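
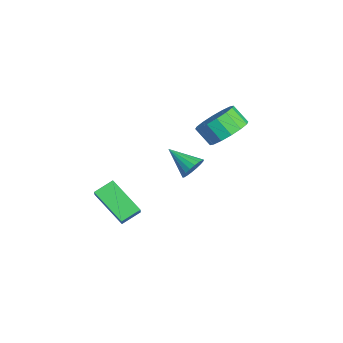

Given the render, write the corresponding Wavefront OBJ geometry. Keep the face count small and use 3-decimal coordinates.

v -0.376 -3.228 -0.957
v -0.676 -2.397 -0.557
v 0.886 -2.288 -1.967
v 0.587 -1.457 -1.567
v 0.193 -3.323 -0.333
v -0.106 -2.492 0.067
v 1.456 -2.383 -1.343
v 1.156 -1.552 -0.943
v 2.691 0.351 2.557
v 3.051 0.342 3.038
v 1.809 -0.491 3.203
v 2.89 0.549 3.088
v 2.69 0.717 3.033
v 2.49 0.812 2.884
v 2.33 0.816 2.67
v 2.242 0.728 2.434
v 2.242 0.565 2.222
v 2.332 0.36 2.077
v 2.493 0.153 2.027
v 2.693 -0.015 2.082
v 2.893 -0.111 2.231
v 3.053 -0.115 2.445
v 3.141 -0.026 2.681
v 3.141 0.136 2.892
v -1.867 2.741 1.069
v -1.015 2.244 1.286
v -1.522 1.701 2.029
v -2.373 2.199 1.811
v -1.009 2.664 1.597
v -1.516 2.121 2.34
v -1.233 3.105 1.767
v -1.74 2.562 2.509
v -1.627 3.448 1.749
v -2.134 2.906 2.491
v -2.085 3.603 1.549
v -2.592 3.06 2.292
v -2.484 3.526 1.221
v -2.991 2.983 1.963
v -2.718 3.239 0.851
v -3.225 2.696 1.594
v -2.724 2.819 0.54
v -3.231 2.276 1.283
v -2.5 2.378 0.371
v -3.007 1.835 1.113
v -2.106 2.034 0.389
v -2.613 1.492 1.131
v -1.648 1.88 0.588
v -2.155 1.337 1.331
v -1.249 1.957 0.917
v -1.756 1.414 1.659
f 2 4 1
f 5 2 1
f 1 4 3
f 3 5 1
f 2 8 4
f 6 2 5
f 6 8 2
f 4 8 3
f 7 5 3
f 3 8 7
f 7 6 5
f 8 6 7
f 10 9 12
f 10 12 11
f 12 9 13
f 12 13 11
f 13 9 14
f 13 14 11
f 14 9 15
f 14 15 11
f 15 9 16
f 15 16 11
f 16 9 17
f 16 17 11
f 17 9 18
f 17 18 11
f 18 9 19
f 18 19 11
f 19 9 20
f 19 20 11
f 20 9 21
f 20 21 11
f 21 9 22
f 21 22 11
f 22 9 23
f 22 23 11
f 23 9 24
f 23 24 11
f 24 9 10
f 24 10 11
f 26 25 29
f 26 29 27
f 27 29 30
f 27 30 28
f 29 25 31
f 29 31 30
f 30 31 32
f 30 32 28
f 31 25 33
f 31 33 32
f 32 33 34
f 32 34 28
f 33 25 35
f 33 35 34
f 34 35 36
f 34 36 28
f 35 25 37
f 35 37 36
f 36 37 38
f 36 38 28
f 37 25 39
f 37 39 38
f 38 39 40
f 38 40 28
f 39 25 41
f 39 41 40
f 40 41 42
f 40 42 28
f 41 25 43
f 41 43 42
f 42 43 44
f 42 44 28
f 43 25 45
f 43 45 44
f 44 45 46
f 44 46 28
f 45 25 47
f 45 47 46
f 46 47 48
f 46 48 28
f 47 25 49
f 47 49 48
f 48 49 50
f 48 50 28
f 49 25 26
f 49 26 50
f 50 26 27
f 50 27 28



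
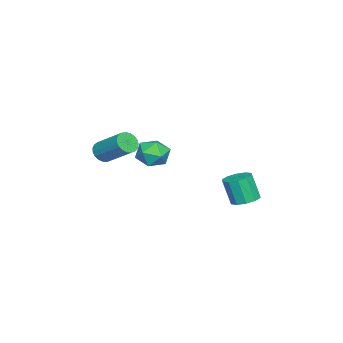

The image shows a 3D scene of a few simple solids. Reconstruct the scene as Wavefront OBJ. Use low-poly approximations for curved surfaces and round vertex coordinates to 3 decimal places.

v 2.546 3.686 0.12
v 3.342 3.974 0.274
v 3.229 3.443 1.853
v 2.434 3.154 1.7
v 3.001 4.368 0.382
v 2.888 3.836 1.962
v 2.486 4.5 0.39
v 2.373 3.968 1.969
v 1.994 4.322 0.295
v 1.882 3.79 1.874
v 1.714 3.901 0.133
v 1.601 3.369 1.712
v 1.751 3.397 -0.033
v 1.638 2.866 1.546
v 2.092 3.004 -0.142
v 1.979 2.472 1.438
v 2.607 2.872 -0.149
v 2.494 2.34 1.43
v 3.098 3.05 -0.054
v 2.986 2.518 1.525
v 3.379 3.471 0.108
v 3.266 2.939 1.687
v 3.181 -0.634 2.463
v 3.818 -0.634 3.299
v 2.502 -2.106 2.981
v 3.139 -2.106 3.817
v 2.365 -1.398 3.746
v 2.785 -0.488 3.426
v 3.535 -2.252 2.854
v 3.955 -1.342 2.534
v 4.037 -1.634 3.54
v 3.315 -1.106 4.092
v 3.005 -1.634 2.188
v 2.283 -1.106 2.74
v 3.655 -4.029 3.071
v 3.948 -3.702 2.488
v 4.599 -2.044 3.746
v 4.305 -2.371 4.329
v 3.666 -3.591 2.488
v 4.317 -1.933 3.745
v 3.381 -3.555 2.588
v 4.032 -1.897 3.845
v 3.144 -3.601 2.772
v 3.795 -1.944 4.029
v 2.995 -3.722 3.007
v 3.646 -2.064 4.265
v 2.961 -3.895 3.254
v 3.612 -2.237 4.511
v 3.046 -4.091 3.469
v 3.697 -2.434 4.726
v 3.236 -4.277 3.616
v 3.887 -2.619 4.873
v 3.499 -4.42 3.668
v 4.15 -2.762 4.925
v 3.788 -4.495 3.617
v 4.439 -2.837 4.874
v 4.055 -4.49 3.472
v 4.706 -2.832 4.729
v 4.252 -4.405 3.257
v 4.903 -2.747 4.514
v 4.346 -4.254 3.011
v 4.997 -2.597 4.268
v 4.32 -4.065 2.775
v 4.971 -2.408 4.032
v 4.18 -3.87 2.59
v 4.831 -2.212 3.847
f 2 1 5
f 2 5 3
f 3 5 6
f 3 6 4
f 5 1 7
f 5 7 6
f 6 7 8
f 6 8 4
f 7 1 9
f 7 9 8
f 8 9 10
f 8 10 4
f 9 1 11
f 9 11 10
f 10 11 12
f 10 12 4
f 11 1 13
f 11 13 12
f 12 13 14
f 12 14 4
f 13 1 15
f 13 15 14
f 14 15 16
f 14 16 4
f 15 1 17
f 15 17 16
f 16 17 18
f 16 18 4
f 17 1 19
f 17 19 18
f 18 19 20
f 18 20 4
f 19 1 21
f 19 21 20
f 20 21 22
f 20 22 4
f 21 1 2
f 21 2 22
f 22 2 3
f 22 3 4
f 23 34 28
f 23 28 24
f 23 24 30
f 23 30 33
f 23 33 34
f 24 28 32
f 28 34 27
f 34 33 25
f 33 30 29
f 30 24 31
f 26 32 27
f 26 27 25
f 26 25 29
f 26 29 31
f 26 31 32
f 27 32 28
f 25 27 34
f 29 25 33
f 31 29 30
f 32 31 24
f 36 35 39
f 36 39 37
f 37 39 40
f 37 40 38
f 39 35 41
f 39 41 40
f 40 41 42
f 40 42 38
f 41 35 43
f 41 43 42
f 42 43 44
f 42 44 38
f 43 35 45
f 43 45 44
f 44 45 46
f 44 46 38
f 45 35 47
f 45 47 46
f 46 47 48
f 46 48 38
f 47 35 49
f 47 49 48
f 48 49 50
f 48 50 38
f 49 35 51
f 49 51 50
f 50 51 52
f 50 52 38
f 51 35 53
f 51 53 52
f 52 53 54
f 52 54 38
f 53 35 55
f 53 55 54
f 54 55 56
f 54 56 38
f 55 35 57
f 55 57 56
f 56 57 58
f 56 58 38
f 57 35 59
f 57 59 58
f 58 59 60
f 58 60 38
f 59 35 61
f 59 61 60
f 60 61 62
f 60 62 38
f 61 35 63
f 61 63 62
f 62 63 64
f 62 64 38
f 63 35 65
f 63 65 64
f 64 65 66
f 64 66 38
f 65 35 36
f 65 36 66
f 66 36 37
f 66 37 38



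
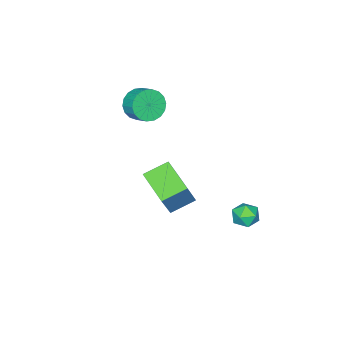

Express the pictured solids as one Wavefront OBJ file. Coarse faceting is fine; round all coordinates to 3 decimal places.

v 3.182 -0.896 -0.794
v 1.977 -0.233 -0.22
v 3.844 0.897 -1.477
v 2.64 1.56 -0.903
v 4.24 -0.58 1.063
v 3.036 0.083 1.637
v 4.903 1.213 0.38
v 3.698 1.876 0.954
v 0.937 -3.657 2.942
v 1.611 -4.143 3.516
v 1.837 -3.27 3.991
v 1.163 -2.783 3.418
v 1.856 -4.014 3.162
v 2.082 -3.14 3.637
v 1.919 -3.814 2.764
v 2.145 -2.94 3.24
v 1.787 -3.583 2.402
v 2.013 -2.709 2.877
v 1.487 -3.366 2.147
v 1.713 -2.493 2.622
v 1.078 -3.207 2.049
v 1.304 -2.334 2.524
v 0.641 -3.137 2.128
v 0.867 -2.264 2.604
v 0.263 -3.17 2.369
v 0.489 -2.297 2.844
v 0.018 -3.3 2.723
v 0.244 -2.426 3.198
v -0.045 -3.5 3.12
v 0.181 -2.626 3.596
v 0.087 -3.731 3.483
v 0.313 -2.857 3.958
v 0.387 -3.947 3.738
v 0.613 -3.074 4.213
v 0.796 -4.106 3.836
v 1.022 -3.233 4.311
v 1.233 -4.176 3.756
v 1.459 -3.303 4.232
v 0.829 4.241 -2.252
v 1.646 4.171 -2.253
v 0.734 3.109 -1.567
v 1.551 3.039 -1.568
v 1.19 3.632 -1.13
v 1.249 4.331 -1.554
v 1.131 2.949 -2.266
v 1.19 3.648 -2.69
v 1.833 3.373 -2.262
v 1.869 3.795 -1.56
v 0.511 3.485 -2.26
v 0.547 3.907 -1.558
f 2 4 1
f 5 2 1
f 1 4 3
f 3 5 1
f 2 8 4
f 6 2 5
f 6 8 2
f 4 8 3
f 7 5 3
f 3 8 7
f 7 6 5
f 8 6 7
f 10 9 13
f 10 13 11
f 11 13 14
f 11 14 12
f 13 9 15
f 13 15 14
f 14 15 16
f 14 16 12
f 15 9 17
f 15 17 16
f 16 17 18
f 16 18 12
f 17 9 19
f 17 19 18
f 18 19 20
f 18 20 12
f 19 9 21
f 19 21 20
f 20 21 22
f 20 22 12
f 21 9 23
f 21 23 22
f 22 23 24
f 22 24 12
f 23 9 25
f 23 25 24
f 24 25 26
f 24 26 12
f 25 9 27
f 25 27 26
f 26 27 28
f 26 28 12
f 27 9 29
f 27 29 28
f 28 29 30
f 28 30 12
f 29 9 31
f 29 31 30
f 30 31 32
f 30 32 12
f 31 9 33
f 31 33 32
f 32 33 34
f 32 34 12
f 33 9 35
f 33 35 34
f 34 35 36
f 34 36 12
f 35 9 37
f 35 37 36
f 36 37 38
f 36 38 12
f 37 9 10
f 37 10 38
f 38 10 11
f 38 11 12
f 39 50 44
f 39 44 40
f 39 40 46
f 39 46 49
f 39 49 50
f 40 44 48
f 44 50 43
f 50 49 41
f 49 46 45
f 46 40 47
f 42 48 43
f 42 43 41
f 42 41 45
f 42 45 47
f 42 47 48
f 43 48 44
f 41 43 50
f 45 41 49
f 47 45 46
f 48 47 40



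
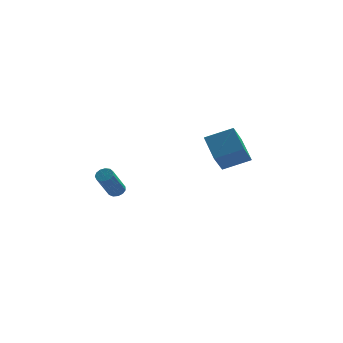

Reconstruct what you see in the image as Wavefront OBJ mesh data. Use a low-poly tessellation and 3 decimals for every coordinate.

v 3.515 3.6 -4.301
v 2.92 2.352 -2.843
v 3.013 5.16 -3.171
v 2.418 3.911 -1.713
v 5.302 3.629 -3.547
v 4.707 2.38 -2.089
v 4.8 5.188 -2.417
v 4.205 3.94 -0.959
v -3.002 -3.12 -2.857
v -2.668 -2.822 -2.537
v -3.363 -3.843 -0.863
v -3.698 -4.14 -1.183
v -2.936 -2.666 -2.553
v -3.631 -3.687 -0.879
v -3.224 -2.654 -2.665
v -3.919 -3.675 -0.991
v -3.442 -2.79 -2.839
v -4.137 -3.81 -1.165
v -3.521 -3.03 -3.018
v -4.216 -4.051 -1.344
v -3.435 -3.299 -3.146
v -4.13 -4.32 -1.472
v -3.212 -3.511 -3.182
v -3.907 -4.531 -1.508
v -2.922 -3.599 -3.115
v -3.617 -4.619 -1.441
v -2.658 -3.534 -2.966
v -3.353 -4.555 -1.293
v -2.503 -3.338 -2.783
v -3.198 -4.359 -1.109
v -2.507 -3.073 -2.623
v -3.202 -4.093 -0.949
f 2 4 1
f 5 2 1
f 1 4 3
f 3 5 1
f 2 8 4
f 6 2 5
f 6 8 2
f 4 8 3
f 7 5 3
f 3 8 7
f 7 6 5
f 8 6 7
f 10 9 13
f 10 13 11
f 11 13 14
f 11 14 12
f 13 9 15
f 13 15 14
f 14 15 16
f 14 16 12
f 15 9 17
f 15 17 16
f 16 17 18
f 16 18 12
f 17 9 19
f 17 19 18
f 18 19 20
f 18 20 12
f 19 9 21
f 19 21 20
f 20 21 22
f 20 22 12
f 21 9 23
f 21 23 22
f 22 23 24
f 22 24 12
f 23 9 25
f 23 25 24
f 24 25 26
f 24 26 12
f 25 9 27
f 25 27 26
f 26 27 28
f 26 28 12
f 27 9 29
f 27 29 28
f 28 29 30
f 28 30 12
f 29 9 31
f 29 31 30
f 30 31 32
f 30 32 12
f 31 9 10
f 31 10 32
f 32 10 11
f 32 11 12



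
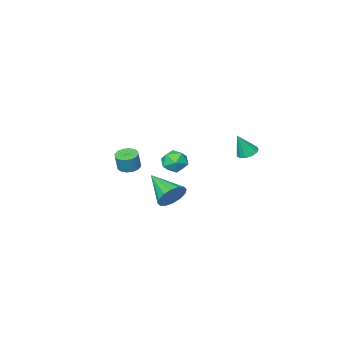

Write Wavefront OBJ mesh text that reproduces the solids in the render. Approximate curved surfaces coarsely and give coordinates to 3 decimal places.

v -1.471 4.067 0.919
v -1.03 4.507 0.771
v -0.869 3.913 2.261
v -1.308 4.686 0.917
v -1.637 4.669 1.062
v -1.914 4.46 1.162
v -2.05 4.127 1.185
v -2.003 3.775 1.123
v -1.786 3.516 0.996
v -1.47 3.432 0.845
v -1.154 3.549 0.717
v -0.939 3.832 0.653
v -0.893 4.189 0.673
v 2.289 2.83 -0.072
v 2.843 2.345 0.336
v 1.277 2.295 0.664
v 1.831 1.81 1.072
v 1.83 2.642 1.195
v 2.455 2.973 0.74
v 1.665 1.667 0.26
v 2.29 1.998 -0.195
v 2.456 1.626 0.541
v 2.559 2.229 1.119
v 1.561 2.411 -0.119
v 1.664 3.014 0.459
v 0.174 -0.624 -3.947
v 0.537 -0.215 -3.146
v 0.286 -2.556 -3.013
v 0.039 -0.212 -3.079
v -0.422 -0.319 -3.245
v -0.724 -0.508 -3.599
v -0.786 -0.727 -4.047
v -0.59 -0.919 -4.467
v -0.19 -1.032 -4.749
v 0.308 -1.035 -4.815
v 0.77 -0.928 -4.649
v 1.072 -0.739 -4.295
v 1.133 -0.52 -3.848
v 0.937 -0.328 -3.427
v 0.88 -3.882 -2.661
v 1.529 -4.074 -2.795
v 1.789 -3.95 -1.713
v 1.14 -3.758 -1.579
v 1.528 -3.719 -2.835
v 1.787 -3.595 -1.753
v 1.353 -3.408 -2.829
v 1.612 -3.284 -1.747
v 1.051 -3.224 -2.778
v 1.311 -3.1 -1.695
v 0.704 -3.216 -2.695
v 0.963 -3.092 -1.613
v 0.404 -3.386 -2.604
v 0.663 -3.262 -1.521
v 0.231 -3.69 -2.527
v 0.491 -3.566 -1.445
v 0.233 -4.045 -2.487
v 0.492 -3.921 -1.405
v 0.408 -4.356 -2.493
v 0.667 -4.232 -1.411
v 0.709 -4.54 -2.545
v 0.969 -4.416 -1.462
v 1.057 -4.548 -2.627
v 1.316 -4.424 -1.545
v 1.357 -4.378 -2.719
v 1.616 -4.254 -1.636
f 2 1 4
f 2 4 3
f 4 1 5
f 4 5 3
f 5 1 6
f 5 6 3
f 6 1 7
f 6 7 3
f 7 1 8
f 7 8 3
f 8 1 9
f 8 9 3
f 9 1 10
f 9 10 3
f 10 1 11
f 10 11 3
f 11 1 12
f 11 12 3
f 12 1 13
f 12 13 3
f 13 1 2
f 13 2 3
f 14 25 19
f 14 19 15
f 14 15 21
f 14 21 24
f 14 24 25
f 15 19 23
f 19 25 18
f 25 24 16
f 24 21 20
f 21 15 22
f 17 23 18
f 17 18 16
f 17 16 20
f 17 20 22
f 17 22 23
f 18 23 19
f 16 18 25
f 20 16 24
f 22 20 21
f 23 22 15
f 27 26 29
f 27 29 28
f 29 26 30
f 29 30 28
f 30 26 31
f 30 31 28
f 31 26 32
f 31 32 28
f 32 26 33
f 32 33 28
f 33 26 34
f 33 34 28
f 34 26 35
f 34 35 28
f 35 26 36
f 35 36 28
f 36 26 37
f 36 37 28
f 37 26 38
f 37 38 28
f 38 26 39
f 38 39 28
f 39 26 27
f 39 27 28
f 41 40 44
f 41 44 42
f 42 44 45
f 42 45 43
f 44 40 46
f 44 46 45
f 45 46 47
f 45 47 43
f 46 40 48
f 46 48 47
f 47 48 49
f 47 49 43
f 48 40 50
f 48 50 49
f 49 50 51
f 49 51 43
f 50 40 52
f 50 52 51
f 51 52 53
f 51 53 43
f 52 40 54
f 52 54 53
f 53 54 55
f 53 55 43
f 54 40 56
f 54 56 55
f 55 56 57
f 55 57 43
f 56 40 58
f 56 58 57
f 57 58 59
f 57 59 43
f 58 40 60
f 58 60 59
f 59 60 61
f 59 61 43
f 60 40 62
f 60 62 61
f 61 62 63
f 61 63 43
f 62 40 64
f 62 64 63
f 63 64 65
f 63 65 43
f 64 40 41
f 64 41 65
f 65 41 42
f 65 42 43



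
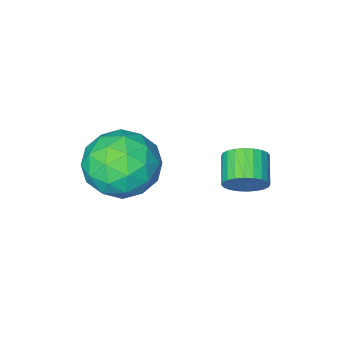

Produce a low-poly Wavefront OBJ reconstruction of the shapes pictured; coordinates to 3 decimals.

v -1.104 0.786 -3.331
v -0.554 0.663 -2.932
v -1.066 -0.129 -2.471
v -1.616 -0.006 -2.869
v -0.691 0.839 -2.781
v -1.202 0.047 -2.32
v -0.89 1.007 -2.713
v -1.401 0.214 -2.252
v -1.122 1.142 -2.739
v -1.633 0.349 -2.278
v -1.351 1.222 -2.855
v -1.862 0.429 -2.394
v -1.543 1.236 -3.044
v -2.054 0.443 -2.583
v -1.668 1.181 -3.276
v -2.179 0.388 -2.815
v -1.707 1.067 -3.517
v -2.218 0.274 -3.055
v -1.654 0.909 -3.729
v -2.166 0.117 -3.268
v -1.518 0.733 -3.88
v -2.029 -0.059 -3.419
v -1.319 0.566 -3.948
v -1.83 -0.227 -3.487
v -1.087 0.431 -3.922
v -1.598 -0.362 -3.461
v -0.858 0.351 -3.806
v -1.369 -0.442 -3.345
v -0.666 0.337 -3.617
v -1.177 -0.456 -3.156
v -0.541 0.392 -3.385
v -1.052 -0.401 -2.924
v -0.502 0.506 -3.145
v -1.013 -0.287 -2.683
v 1.348 -0.805 -3.79
v 2.308 -1.07 -3.051
v 0.532 -2.59 -3.369
v 1.492 -2.855 -2.63
v 0.681 -1.976 -2.302
v 1.185 -0.872 -2.562
v 1.655 -2.788 -3.858
v 2.159 -1.684 -4.118
v 2.498 -2.295 -3.093
v 1.896 -1.793 -2.131
v 0.944 -1.867 -4.289
v 0.342 -1.365 -3.327
v 1.9 -0.781 -3.457
v 0.94 -2.879 -2.963
v 0.464 -2.363 -2.77
v 1.028 -2.518 -2.335
v 1.239 -0.665 -3.17
v 1.804 -0.82 -2.735
v 0.848 -1.353 -2.295
v 1.036 -2.84 -3.685
v 1.601 -2.995 -3.25
v 1.812 -1.142 -4.085
v 2.376 -1.297 -3.65
v 1.992 -2.307 -4.125
v 2.576 -1.657 -3.048
v 2.096 -2.706 -2.801
v 2.192 -2.666 -3.522
v 2.488 -2.018 -3.675
v 2.222 -1.362 -2.482
v 1.743 -2.411 -2.235
v 1.266 -1.894 -2.042
v 1.562 -1.246 -2.195
v 2.334 -2.082 -2.507
v 1.097 -1.249 -4.185
v 0.618 -2.298 -3.938
v 1.278 -2.414 -4.225
v 1.574 -1.766 -4.378
v 0.744 -0.954 -3.619
v 0.264 -2.003 -3.372
v 0.352 -1.642 -2.745
v 0.648 -0.994 -2.898
v 0.506 -1.578 -3.913
f 2 1 5
f 2 5 3
f 3 5 6
f 3 6 4
f 5 1 7
f 5 7 6
f 6 7 8
f 6 8 4
f 7 1 9
f 7 9 8
f 8 9 10
f 8 10 4
f 9 1 11
f 9 11 10
f 10 11 12
f 10 12 4
f 11 1 13
f 11 13 12
f 12 13 14
f 12 14 4
f 13 1 15
f 13 15 14
f 14 15 16
f 14 16 4
f 15 1 17
f 15 17 16
f 16 17 18
f 16 18 4
f 17 1 19
f 17 19 18
f 18 19 20
f 18 20 4
f 19 1 21
f 19 21 20
f 20 21 22
f 20 22 4
f 21 1 23
f 21 23 22
f 22 23 24
f 22 24 4
f 23 1 25
f 23 25 24
f 24 25 26
f 24 26 4
f 25 1 27
f 25 27 26
f 26 27 28
f 26 28 4
f 27 1 29
f 27 29 28
f 28 29 30
f 28 30 4
f 29 1 31
f 29 31 30
f 30 31 32
f 30 32 4
f 31 1 33
f 31 33 32
f 32 33 34
f 32 34 4
f 33 1 2
f 33 2 34
f 34 2 3
f 34 3 4
f 35 72 51
f 72 46 75
f 51 75 40
f 72 75 51
f 35 51 47
f 51 40 52
f 47 52 36
f 51 52 47
f 35 47 56
f 47 36 57
f 56 57 42
f 47 57 56
f 35 56 68
f 56 42 71
f 68 71 45
f 56 71 68
f 35 68 72
f 68 45 76
f 72 76 46
f 68 76 72
f 36 52 63
f 52 40 66
f 63 66 44
f 52 66 63
f 40 75 53
f 75 46 74
f 53 74 39
f 75 74 53
f 46 76 73
f 76 45 69
f 73 69 37
f 76 69 73
f 45 71 70
f 71 42 58
f 70 58 41
f 71 58 70
f 42 57 62
f 57 36 59
f 62 59 43
f 57 59 62
f 38 64 50
f 64 44 65
f 50 65 39
f 64 65 50
f 38 50 48
f 50 39 49
f 48 49 37
f 50 49 48
f 38 48 55
f 48 37 54
f 55 54 41
f 48 54 55
f 38 55 60
f 55 41 61
f 60 61 43
f 55 61 60
f 38 60 64
f 60 43 67
f 64 67 44
f 60 67 64
f 39 65 53
f 65 44 66
f 53 66 40
f 65 66 53
f 37 49 73
f 49 39 74
f 73 74 46
f 49 74 73
f 41 54 70
f 54 37 69
f 70 69 45
f 54 69 70
f 43 61 62
f 61 41 58
f 62 58 42
f 61 58 62
f 44 67 63
f 67 43 59
f 63 59 36
f 67 59 63



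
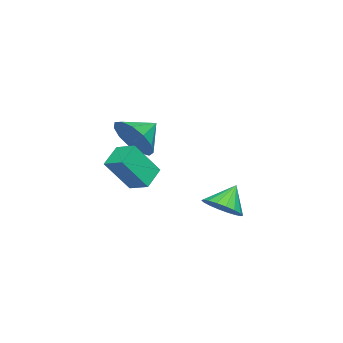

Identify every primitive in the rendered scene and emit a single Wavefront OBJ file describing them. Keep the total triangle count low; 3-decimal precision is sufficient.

v 1.694 -2.278 -0.479
v 2.436 -2.993 0.935
v 1.956 -1.424 -0.185
v 2.699 -2.14 1.229
v 2.641 -2.38 -1.029
v 3.384 -3.096 0.385
v 2.904 -1.527 -0.735
v 3.646 -2.242 0.679
v 1.432 -2.74 1.088
v 2.096 -2.045 1.558
v 0.468 -2.2 1.652
v 1.931 -1.795 1.035
v 1.607 -1.845 0.529
v 1.227 -2.18 0.2
v 0.913 -2.692 0.154
v 0.763 -3.22 0.404
v 0.826 -3.595 0.872
v 1.081 -3.699 1.408
v 1.447 -3.499 1.843
v 1.809 -3.058 2.038
v 2.051 -2.516 1.932
v 3.731 1.719 -0.999
v 4.395 1.755 -0.502
v 3.029 2.001 -0.081
v 4.368 2.101 -0.629
v 4.215 2.371 -0.829
v 3.967 2.512 -1.063
v 3.671 2.496 -1.284
v 3.388 2.326 -1.449
v 3.172 2.035 -1.524
v 3.068 1.682 -1.496
v 3.094 1.336 -1.369
v 3.247 1.066 -1.169
v 3.496 0.925 -0.935
v 3.791 0.942 -0.714
v 4.075 1.112 -0.549
v 4.29 1.402 -0.473
f 2 4 1
f 5 2 1
f 1 4 3
f 3 5 1
f 2 8 4
f 6 2 5
f 6 8 2
f 4 8 3
f 7 5 3
f 3 8 7
f 7 6 5
f 8 6 7
f 10 9 12
f 10 12 11
f 12 9 13
f 12 13 11
f 13 9 14
f 13 14 11
f 14 9 15
f 14 15 11
f 15 9 16
f 15 16 11
f 16 9 17
f 16 17 11
f 17 9 18
f 17 18 11
f 18 9 19
f 18 19 11
f 19 9 20
f 19 20 11
f 20 9 21
f 20 21 11
f 21 9 10
f 21 10 11
f 23 22 25
f 23 25 24
f 25 22 26
f 25 26 24
f 26 22 27
f 26 27 24
f 27 22 28
f 27 28 24
f 28 22 29
f 28 29 24
f 29 22 30
f 29 30 24
f 30 22 31
f 30 31 24
f 31 22 32
f 31 32 24
f 32 22 33
f 32 33 24
f 33 22 34
f 33 34 24
f 34 22 35
f 34 35 24
f 35 22 36
f 35 36 24
f 36 22 37
f 36 37 24
f 37 22 23
f 37 23 24



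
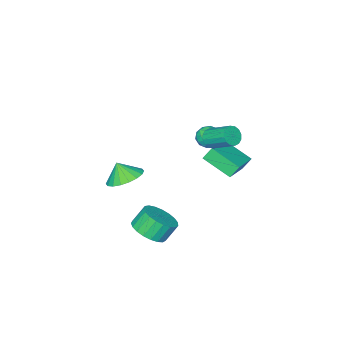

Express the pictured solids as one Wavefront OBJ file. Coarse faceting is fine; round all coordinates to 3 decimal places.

v 3.561 -0.21 -0.199
v 4.172 0.6 -0.021
v 3.551 0.859 0.936
v 2.939 0.05 0.759
v 3.866 0.772 -0.266
v 3.245 1.031 0.691
v 3.507 0.774 -0.5
v 2.886 1.033 0.457
v 3.157 0.606 -0.681
v 2.536 0.865 0.276
v 2.877 0.297 -0.779
v 2.256 0.556 0.178
v 2.715 -0.1 -0.777
v 2.094 0.16 0.18
v 2.7 -0.515 -0.674
v 2.079 -0.256 0.283
v 2.833 -0.878 -0.489
v 2.212 -0.619 0.468
v 3.092 -1.125 -0.254
v 2.471 -0.866 0.703
v 3.432 -1.214 -0.01
v 2.811 -0.955 0.947
v 3.794 -1.129 0.202
v 3.173 -0.87 1.159
v 4.116 -0.885 0.345
v 3.495 -0.626 1.302
v 4.342 -0.525 0.394
v 3.721 -0.265 1.351
v 4.433 -0.11 0.34
v 3.812 0.15 1.297
v 4.372 0.288 0.193
v 3.751 0.548 1.15
v -4.158 -0.526 1.096
v -3.76 -2.134 1.919
v -2.457 0.227 1.746
v -2.06 -1.382 2.568
v -3.76 -0.798 0.372
v -3.363 -2.407 1.194
v -2.06 -0.046 1.021
v -1.662 -1.654 1.844
v -3.182 -2.114 1.968
v -2.631 -2.612 1.822
v -3.909 -3.028 2.338
v -3.358 -3.526 2.192
v -3.285 -3.037 2.766
v -2.836 -2.472 2.538
v -3.704 -3.168 1.622
v -3.255 -2.603 1.394
v -2.953 -3.263 1.609
v -2.694 -3.182 2.316
v -3.846 -2.458 1.844
v -3.587 -2.377 2.551
v -2.843 -2.283 1.862
v -3.697 -3.357 2.298
v -3.655 -3.07 2.635
v -3.331 -3.362 2.55
v -2.963 -2.201 2.283
v -2.639 -2.493 2.197
v -3.024 -2.743 2.752
v -3.901 -3.147 1.963
v -3.577 -3.439 1.877
v -3.209 -2.278 1.61
v -2.885 -2.57 1.525
v -3.516 -2.897 1.408
v -2.708 -2.958 1.652
v -3.135 -3.495 1.869
v -3.339 -3.285 1.534
v -3.075 -2.953 1.4
v -2.556 -2.911 2.067
v -2.983 -3.448 2.285
v -2.941 -3.161 2.622
v -2.677 -2.829 2.488
v -2.745 -3.293 1.942
v -3.557 -2.192 1.875
v -3.984 -2.729 2.093
v -3.863 -2.811 1.672
v -3.599 -2.479 1.538
v -3.405 -2.145 2.291
v -3.832 -2.682 2.508
v -3.465 -2.687 2.76
v -3.201 -2.355 2.626
v -3.795 -2.347 2.218
v -1.864 -1.233 3.531
v -1.262 -1.259 3.715
v -1.454 0.067 4.533
v -2.056 0.093 4.349
v -1.258 -1.088 3.438
v -1.451 0.239 4.255
v -1.417 -0.955 3.185
v -1.609 0.371 4.003
v -1.695 -0.897 3.026
v -1.888 0.429 3.843
v -2.019 -0.929 3.002
v -2.211 0.397 3.819
v -2.301 -1.043 3.119
v -2.493 0.284 3.937
v -2.466 -1.207 3.347
v -2.658 0.119 4.165
v -2.469 -1.379 3.625
v -2.662 -0.052 4.442
v -2.311 -1.511 3.877
v -2.503 -0.185 4.695
v -2.032 -1.569 4.037
v -2.225 -0.243 4.854
v -1.709 -1.537 4.061
v -1.901 -0.211 4.878
v -1.427 -1.424 3.943
v -1.619 -0.097 4.761
v 2.006 -3.617 1.202
v 3.049 -3.381 1.182
v 2.134 -4.103 2.158
v 2.859 -3.002 1.399
v 2.5 -2.746 1.578
v 2.042 -2.662 1.682
v 1.578 -2.767 1.691
v 1.199 -3.041 1.603
v 0.979 -3.429 1.436
v 0.962 -3.854 1.222
v 1.153 -4.232 1.005
v 1.512 -4.489 0.826
v 1.969 -4.573 0.722
v 2.433 -4.468 0.713
v 2.813 -4.194 0.801
v 3.033 -3.806 0.968
f 2 1 5
f 2 5 3
f 3 5 6
f 3 6 4
f 5 1 7
f 5 7 6
f 6 7 8
f 6 8 4
f 7 1 9
f 7 9 8
f 8 9 10
f 8 10 4
f 9 1 11
f 9 11 10
f 10 11 12
f 10 12 4
f 11 1 13
f 11 13 12
f 12 13 14
f 12 14 4
f 13 1 15
f 13 15 14
f 14 15 16
f 14 16 4
f 15 1 17
f 15 17 16
f 16 17 18
f 16 18 4
f 17 1 19
f 17 19 18
f 18 19 20
f 18 20 4
f 19 1 21
f 19 21 20
f 20 21 22
f 20 22 4
f 21 1 23
f 21 23 22
f 22 23 24
f 22 24 4
f 23 1 25
f 23 25 24
f 24 25 26
f 24 26 4
f 25 1 27
f 25 27 26
f 26 27 28
f 26 28 4
f 27 1 29
f 27 29 28
f 28 29 30
f 28 30 4
f 29 1 31
f 29 31 30
f 30 31 32
f 30 32 4
f 31 1 2
f 31 2 32
f 32 2 3
f 32 3 4
f 34 36 33
f 37 34 33
f 33 36 35
f 35 37 33
f 34 40 36
f 38 34 37
f 38 40 34
f 36 40 35
f 39 37 35
f 35 40 39
f 39 38 37
f 40 38 39
f 41 78 57
f 78 52 81
f 57 81 46
f 78 81 57
f 41 57 53
f 57 46 58
f 53 58 42
f 57 58 53
f 41 53 62
f 53 42 63
f 62 63 48
f 53 63 62
f 41 62 74
f 62 48 77
f 74 77 51
f 62 77 74
f 41 74 78
f 74 51 82
f 78 82 52
f 74 82 78
f 42 58 69
f 58 46 72
f 69 72 50
f 58 72 69
f 46 81 59
f 81 52 80
f 59 80 45
f 81 80 59
f 52 82 79
f 82 51 75
f 79 75 43
f 82 75 79
f 51 77 76
f 77 48 64
f 76 64 47
f 77 64 76
f 48 63 68
f 63 42 65
f 68 65 49
f 63 65 68
f 44 70 56
f 70 50 71
f 56 71 45
f 70 71 56
f 44 56 54
f 56 45 55
f 54 55 43
f 56 55 54
f 44 54 61
f 54 43 60
f 61 60 47
f 54 60 61
f 44 61 66
f 61 47 67
f 66 67 49
f 61 67 66
f 44 66 70
f 66 49 73
f 70 73 50
f 66 73 70
f 45 71 59
f 71 50 72
f 59 72 46
f 71 72 59
f 43 55 79
f 55 45 80
f 79 80 52
f 55 80 79
f 47 60 76
f 60 43 75
f 76 75 51
f 60 75 76
f 49 67 68
f 67 47 64
f 68 64 48
f 67 64 68
f 50 73 69
f 73 49 65
f 69 65 42
f 73 65 69
f 84 83 87
f 84 87 85
f 85 87 88
f 85 88 86
f 87 83 89
f 87 89 88
f 88 89 90
f 88 90 86
f 89 83 91
f 89 91 90
f 90 91 92
f 90 92 86
f 91 83 93
f 91 93 92
f 92 93 94
f 92 94 86
f 93 83 95
f 93 95 94
f 94 95 96
f 94 96 86
f 95 83 97
f 95 97 96
f 96 97 98
f 96 98 86
f 97 83 99
f 97 99 98
f 98 99 100
f 98 100 86
f 99 83 101
f 99 101 100
f 100 101 102
f 100 102 86
f 101 83 103
f 101 103 102
f 102 103 104
f 102 104 86
f 103 83 105
f 103 105 104
f 104 105 106
f 104 106 86
f 105 83 107
f 105 107 106
f 106 107 108
f 106 108 86
f 107 83 84
f 107 84 108
f 108 84 85
f 108 85 86
f 110 109 112
f 110 112 111
f 112 109 113
f 112 113 111
f 113 109 114
f 113 114 111
f 114 109 115
f 114 115 111
f 115 109 116
f 115 116 111
f 116 109 117
f 116 117 111
f 117 109 118
f 117 118 111
f 118 109 119
f 118 119 111
f 119 109 120
f 119 120 111
f 120 109 121
f 120 121 111
f 121 109 122
f 121 122 111
f 122 109 123
f 122 123 111
f 123 109 124
f 123 124 111
f 124 109 110
f 124 110 111



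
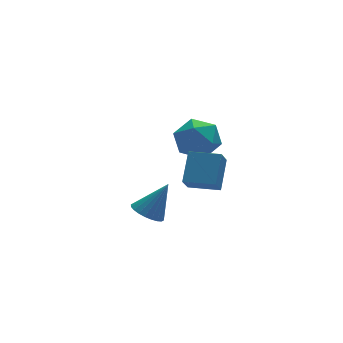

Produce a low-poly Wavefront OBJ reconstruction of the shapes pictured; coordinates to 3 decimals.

v -2.492 -1.707 -2.075
v -1.95 -1.847 -2.423
v -1.688 -1.653 -0.845
v -1.951 -1.59 -2.434
v -2.035 -1.35 -2.389
v -2.188 -1.165 -2.297
v -2.388 -1.062 -2.171
v -2.603 -1.058 -2.03
v -2.802 -1.152 -1.896
v -2.953 -1.33 -1.789
v -3.035 -1.566 -1.726
v -3.033 -1.824 -1.715
v -2.95 -2.063 -1.76
v -2.796 -2.248 -1.852
v -2.597 -2.351 -1.978
v -2.381 -2.356 -2.119
v -2.183 -2.262 -2.253
v -2.031 -2.083 -2.36
v 1.271 3.411 -1.197
v 1.979 3.416 -1.916
v 0.541 2.144 -1.924
v 1.249 2.149 -2.643
v 1.487 1.873 -1.702
v 1.939 2.656 -1.252
v 0.581 2.904 -2.588
v 1.033 3.687 -2.138
v 1.553 3.102 -2.776
v 2.113 2.465 -2.228
v 0.407 3.095 -1.612
v 0.967 2.458 -1.064
v 0.659 -0.823 -2.315
v 0.251 -1.307 -1.606
v -0.316 -0.092 -2.377
v -0.724 -0.576 -1.668
v 1.244 0.036 -1.392
v 0.836 -0.448 -0.683
v 0.269 0.767 -1.454
v -0.139 0.283 -0.745
f 2 1 4
f 2 4 3
f 4 1 5
f 4 5 3
f 5 1 6
f 5 6 3
f 6 1 7
f 6 7 3
f 7 1 8
f 7 8 3
f 8 1 9
f 8 9 3
f 9 1 10
f 9 10 3
f 10 1 11
f 10 11 3
f 11 1 12
f 11 12 3
f 12 1 13
f 12 13 3
f 13 1 14
f 13 14 3
f 14 1 15
f 14 15 3
f 15 1 16
f 15 16 3
f 16 1 17
f 16 17 3
f 17 1 18
f 17 18 3
f 18 1 2
f 18 2 3
f 19 30 24
f 19 24 20
f 19 20 26
f 19 26 29
f 19 29 30
f 20 24 28
f 24 30 23
f 30 29 21
f 29 26 25
f 26 20 27
f 22 28 23
f 22 23 21
f 22 21 25
f 22 25 27
f 22 27 28
f 23 28 24
f 21 23 30
f 25 21 29
f 27 25 26
f 28 27 20
f 32 34 31
f 35 32 31
f 31 34 33
f 33 35 31
f 32 38 34
f 36 32 35
f 36 38 32
f 34 38 33
f 37 35 33
f 33 38 37
f 37 36 35
f 38 36 37



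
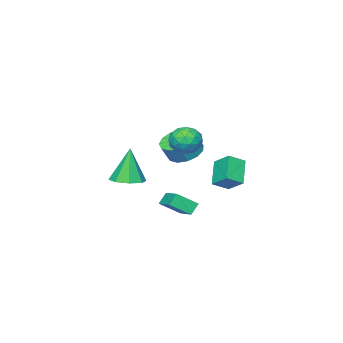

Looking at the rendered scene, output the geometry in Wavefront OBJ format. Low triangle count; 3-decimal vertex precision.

v -1.31 -1.5 0.899
v -0.768 -2.307 0.531
v -0.207 -2.387 1.532
v -0.75 -1.58 1.901
v -0.46 -1.827 0.397
v 0.1 -1.907 1.399
v -0.422 -1.242 0.423
v 0.138 -1.323 1.424
v -0.666 -0.74 0.6
v -0.106 -0.82 1.601
v -1.115 -0.479 0.872
v -0.555 -0.559 1.873
v -1.625 -0.542 1.153
v -1.065 -0.622 2.154
v -2.036 -0.909 1.353
v -1.476 -0.989 2.354
v -2.216 -1.464 1.409
v -1.656 -1.544 2.41
v -2.108 -2.03 1.304
v -1.548 -2.11 2.305
v -1.747 -2.428 1.07
v -1.187 -2.508 2.071
v -1.247 -2.531 0.782
v -0.687 -2.612 1.783
v 4.041 -0.434 0.636
v 4.631 0.296 0.78
v 3.699 -0.566 2.704
v 3.943 0.51 0.68
v 3.312 0.17 0.554
v 3.108 -0.523 0.477
v 3.45 -1.164 0.492
v 4.138 -1.378 0.592
v 4.769 -1.039 0.718
v 4.973 -0.345 0.795
v -3.669 -0.425 -0.55
v -2.773 -0.805 -0.037
v -3.631 0.65 0.18
v -2.735 0.271 0.692
v -2.685 0.329 -1.712
v -1.789 -0.05 -1.2
v -2.647 1.405 -0.983
v -1.751 1.025 -0.47
v 0.504 -0.146 -2.67
v -0.015 -0.124 -2.049
v 1.226 1.315 -2.121
v 0.708 1.337 -1.5
v 1.372 -0.857 -1.92
v 0.854 -0.835 -1.299
v 2.095 0.604 -1.371
v 1.576 0.626 -0.75
v 1.453 1.989 3.072
v 2.223 1.471 3.197
v 0.617 0.729 3.003
v 1.387 0.211 3.128
v 1.058 0.738 3.828
v 1.575 1.517 3.871
v 1.265 0.683 2.329
v 1.782 1.462 2.372
v 2.106 0.664 2.738
v 1.979 0.698 3.664
v 0.861 1.502 2.536
v 0.734 1.536 3.462
v 1.912 1.841 3.141
v 0.928 0.359 3.059
v 0.735 0.669 3.471
v 1.188 0.365 3.544
v 1.531 1.868 3.537
v 1.983 1.563 3.61
v 1.299 1.132 3.981
v 0.857 0.637 2.59
v 1.309 0.332 2.663
v 1.652 1.835 2.656
v 2.105 1.531 2.729
v 1.541 1.068 2.219
v 2.295 1.062 2.944
v 1.804 0.321 2.904
v 1.732 0.599 2.434
v 2.036 1.057 2.459
v 2.22 1.082 3.489
v 1.729 0.341 3.448
v 1.536 0.651 3.86
v 1.84 1.109 3.885
v 2.152 0.608 3.219
v 1.111 1.859 2.752
v 0.62 1.118 2.711
v 1 1.091 2.315
v 1.304 1.549 2.34
v 1.036 1.879 3.296
v 0.545 1.138 3.256
v 0.804 1.143 3.741
v 1.108 1.601 3.766
v 0.688 1.592 2.981
f 2 1 5
f 2 5 3
f 3 5 6
f 3 6 4
f 5 1 7
f 5 7 6
f 6 7 8
f 6 8 4
f 7 1 9
f 7 9 8
f 8 9 10
f 8 10 4
f 9 1 11
f 9 11 10
f 10 11 12
f 10 12 4
f 11 1 13
f 11 13 12
f 12 13 14
f 12 14 4
f 13 1 15
f 13 15 14
f 14 15 16
f 14 16 4
f 15 1 17
f 15 17 16
f 16 17 18
f 16 18 4
f 17 1 19
f 17 19 18
f 18 19 20
f 18 20 4
f 19 1 21
f 19 21 20
f 20 21 22
f 20 22 4
f 21 1 23
f 21 23 22
f 22 23 24
f 22 24 4
f 23 1 2
f 23 2 24
f 24 2 3
f 24 3 4
f 26 25 28
f 26 28 27
f 28 25 29
f 28 29 27
f 29 25 30
f 29 30 27
f 30 25 31
f 30 31 27
f 31 25 32
f 31 32 27
f 32 25 33
f 32 33 27
f 33 25 34
f 33 34 27
f 34 25 26
f 34 26 27
f 36 38 35
f 39 36 35
f 35 38 37
f 37 39 35
f 36 42 38
f 40 36 39
f 40 42 36
f 38 42 37
f 41 39 37
f 37 42 41
f 41 40 39
f 42 40 41
f 44 46 43
f 47 44 43
f 43 46 45
f 45 47 43
f 44 50 46
f 48 44 47
f 48 50 44
f 46 50 45
f 49 47 45
f 45 50 49
f 49 48 47
f 50 48 49
f 51 88 67
f 88 62 91
f 67 91 56
f 88 91 67
f 51 67 63
f 67 56 68
f 63 68 52
f 67 68 63
f 51 63 72
f 63 52 73
f 72 73 58
f 63 73 72
f 51 72 84
f 72 58 87
f 84 87 61
f 72 87 84
f 51 84 88
f 84 61 92
f 88 92 62
f 84 92 88
f 52 68 79
f 68 56 82
f 79 82 60
f 68 82 79
f 56 91 69
f 91 62 90
f 69 90 55
f 91 90 69
f 62 92 89
f 92 61 85
f 89 85 53
f 92 85 89
f 61 87 86
f 87 58 74
f 86 74 57
f 87 74 86
f 58 73 78
f 73 52 75
f 78 75 59
f 73 75 78
f 54 80 66
f 80 60 81
f 66 81 55
f 80 81 66
f 54 66 64
f 66 55 65
f 64 65 53
f 66 65 64
f 54 64 71
f 64 53 70
f 71 70 57
f 64 70 71
f 54 71 76
f 71 57 77
f 76 77 59
f 71 77 76
f 54 76 80
f 76 59 83
f 80 83 60
f 76 83 80
f 55 81 69
f 81 60 82
f 69 82 56
f 81 82 69
f 53 65 89
f 65 55 90
f 89 90 62
f 65 90 89
f 57 70 86
f 70 53 85
f 86 85 61
f 70 85 86
f 59 77 78
f 77 57 74
f 78 74 58
f 77 74 78
f 60 83 79
f 83 59 75
f 79 75 52
f 83 75 79



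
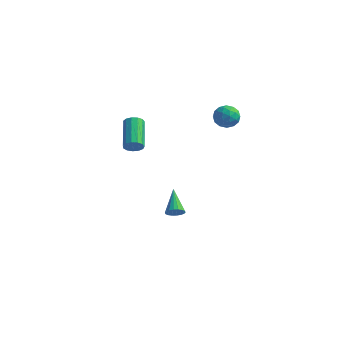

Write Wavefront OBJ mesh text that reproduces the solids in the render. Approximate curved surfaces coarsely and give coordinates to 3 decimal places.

v 0.868 -0.588 -4.054
v 1.361 -0.371 -3.865
v -0.008 0.528 -3.046
v 1.31 -0.228 -4.068
v 1.172 -0.155 -4.268
v 0.974 -0.169 -4.426
v 0.755 -0.265 -4.51
v 0.558 -0.425 -4.504
v 0.423 -0.618 -4.408
v 0.376 -0.804 -4.243
v 0.427 -0.948 -4.04
v 0.565 -1.02 -3.84
v 0.763 -1.007 -3.682
v 0.982 -0.91 -3.598
v 1.179 -0.75 -3.604
v 1.314 -0.558 -3.699
v -0.093 -3.115 2.185
v 0.227 -3.207 2.66
v -0.747 -1.797 3.59
v -1.067 -1.705 3.115
v 0.386 -2.982 2.484
v -0.588 -1.571 3.414
v 0.392 -2.799 2.213
v -0.581 -1.388 3.143
v 0.245 -2.716 1.934
v -0.729 -1.306 2.864
v -0.01 -2.76 1.734
v -0.984 -1.35 2.664
v -0.291 -2.917 1.677
v -1.265 -1.507 2.607
v -0.509 -3.137 1.782
v -1.483 -1.726 2.712
v -0.596 -3.35 2.014
v -1.569 -1.939 2.944
v -0.522 -3.488 2.301
v -1.496 -2.077 3.231
v -0.313 -3.508 2.551
v -1.286 -2.098 3.481
v -0.033 -3.403 2.685
v -1.007 -1.993 3.615
v 2.816 1.196 3.833
v 3.43 1.205 4.328
v 3.25 0.115 3.312
v 3.864 0.124 3.807
v 3.138 -0.013 4.082
v 2.87 0.655 4.404
v 3.81 0.665 3.236
v 3.542 1.333 3.558
v 4.045 0.877 3.959
v 3.629 0.457 4.482
v 3.051 0.863 3.158
v 2.635 0.443 3.681
v 3.084 1.295 4.126
v 3.596 0.025 3.514
v 3.169 -0.056 3.676
v 3.53 -0.051 3.966
v 2.755 0.972 4.171
v 3.116 0.977 4.462
v 2.945 0.261 4.317
v 3.564 0.343 3.178
v 3.925 0.348 3.469
v 3.15 1.371 3.674
v 3.511 1.376 3.964
v 3.735 1.059 3.323
v 3.807 1.107 4.2
v 4.062 0.472 3.894
v 4.031 0.791 3.558
v 3.873 1.183 3.747
v 3.563 0.861 4.507
v 3.818 0.226 4.201
v 3.391 0.145 4.363
v 3.233 0.538 4.552
v 3.924 0.668 4.29
v 2.862 1.094 3.439
v 3.117 0.459 3.133
v 3.447 0.782 3.088
v 3.289 1.175 3.277
v 2.618 0.848 3.746
v 2.873 0.213 3.44
v 2.807 0.137 3.893
v 2.649 0.529 4.082
v 2.756 0.652 3.35
f 2 1 4
f 2 4 3
f 4 1 5
f 4 5 3
f 5 1 6
f 5 6 3
f 6 1 7
f 6 7 3
f 7 1 8
f 7 8 3
f 8 1 9
f 8 9 3
f 9 1 10
f 9 10 3
f 10 1 11
f 10 11 3
f 11 1 12
f 11 12 3
f 12 1 13
f 12 13 3
f 13 1 14
f 13 14 3
f 14 1 15
f 14 15 3
f 15 1 16
f 15 16 3
f 16 1 2
f 16 2 3
f 18 17 21
f 18 21 19
f 19 21 22
f 19 22 20
f 21 17 23
f 21 23 22
f 22 23 24
f 22 24 20
f 23 17 25
f 23 25 24
f 24 25 26
f 24 26 20
f 25 17 27
f 25 27 26
f 26 27 28
f 26 28 20
f 27 17 29
f 27 29 28
f 28 29 30
f 28 30 20
f 29 17 31
f 29 31 30
f 30 31 32
f 30 32 20
f 31 17 33
f 31 33 32
f 32 33 34
f 32 34 20
f 33 17 35
f 33 35 34
f 34 35 36
f 34 36 20
f 35 17 37
f 35 37 36
f 36 37 38
f 36 38 20
f 37 17 39
f 37 39 38
f 38 39 40
f 38 40 20
f 39 17 18
f 39 18 40
f 40 18 19
f 40 19 20
f 41 78 57
f 78 52 81
f 57 81 46
f 78 81 57
f 41 57 53
f 57 46 58
f 53 58 42
f 57 58 53
f 41 53 62
f 53 42 63
f 62 63 48
f 53 63 62
f 41 62 74
f 62 48 77
f 74 77 51
f 62 77 74
f 41 74 78
f 74 51 82
f 78 82 52
f 74 82 78
f 42 58 69
f 58 46 72
f 69 72 50
f 58 72 69
f 46 81 59
f 81 52 80
f 59 80 45
f 81 80 59
f 52 82 79
f 82 51 75
f 79 75 43
f 82 75 79
f 51 77 76
f 77 48 64
f 76 64 47
f 77 64 76
f 48 63 68
f 63 42 65
f 68 65 49
f 63 65 68
f 44 70 56
f 70 50 71
f 56 71 45
f 70 71 56
f 44 56 54
f 56 45 55
f 54 55 43
f 56 55 54
f 44 54 61
f 54 43 60
f 61 60 47
f 54 60 61
f 44 61 66
f 61 47 67
f 66 67 49
f 61 67 66
f 44 66 70
f 66 49 73
f 70 73 50
f 66 73 70
f 45 71 59
f 71 50 72
f 59 72 46
f 71 72 59
f 43 55 79
f 55 45 80
f 79 80 52
f 55 80 79
f 47 60 76
f 60 43 75
f 76 75 51
f 60 75 76
f 49 67 68
f 67 47 64
f 68 64 48
f 67 64 68
f 50 73 69
f 73 49 65
f 69 65 42
f 73 65 69



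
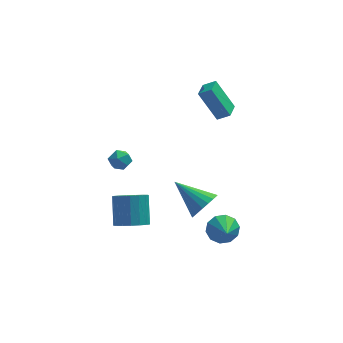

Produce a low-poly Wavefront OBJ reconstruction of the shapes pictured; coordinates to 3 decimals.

v 2.135 -3.22 -2.035
v 2.935 -3.448 -2.451
v 2.205 -4.56 -1.165
v 3.06 -3.138 -1.984
v 2.832 -2.859 -1.536
v 2.338 -2.718 -1.279
v 1.766 -2.769 -1.31
v 1.335 -2.991 -1.619
v 1.21 -3.301 -2.086
v 1.438 -3.58 -2.534
v 1.932 -3.721 -2.792
v 2.504 -3.671 -2.76
v 2.401 2.519 2.351
v 1.399 3.111 4.147
v 2.773 3.608 2.199
v 1.771 4.199 3.996
v 3.109 2.341 2.804
v 2.107 2.932 4.601
v 3.481 3.429 2.653
v 2.479 4.021 4.449
v -3.203 2.104 0.452
v -2.682 2.417 0.018
v -3.378 1.243 -0.378
v -2.857 1.556 -0.812
v -2.66 1.224 -0.173
v -2.552 1.756 0.34
v -3.508 1.904 -0.7
v -3.4 2.436 -0.187
v -2.871 2.293 -0.694
v -2.347 1.873 -0.368
v -3.713 1.787 0.008
v -3.189 1.367 0.334
v 1.075 -4.066 0.842
v 1.732 -3.383 0.993
v -0.415 -2.874 1.938
v 1.555 -3.264 0.623
v 1.283 -3.304 0.296
v 0.969 -3.495 0.078
v 0.676 -3.799 0.01
v 0.462 -4.156 0.108
v 0.37 -4.495 0.351
v 0.417 -4.749 0.691
v 0.594 -4.868 1.061
v 0.866 -4.828 1.388
v 1.18 -4.637 1.606
v 1.473 -4.333 1.674
v 1.687 -3.977 1.576
v 1.779 -3.638 1.333
v -2.716 -2.913 -1.549
v -2.017 -2.406 -2.011
v -1.984 -1.179 -0.613
v -2.684 -1.687 -0.151
v -2.416 -2.216 -2.168
v -2.383 -0.989 -0.771
v -2.884 -2.186 -2.184
v -2.851 -0.959 -0.786
v -3.313 -2.323 -2.054
v -3.281 -1.096 -0.656
v -3.606 -2.595 -1.808
v -3.573 -1.368 -0.41
v -3.695 -2.94 -1.503
v -3.662 -1.713 -0.105
v -3.56 -3.279 -1.208
v -3.527 -2.052 0.189
v -3.231 -3.534 -0.992
v -3.199 -2.307 0.406
v -2.785 -3.647 -0.903
v -2.752 -2.42 0.495
v -2.323 -3.592 -0.962
v -2.29 -2.365 0.436
v -1.951 -3.382 -1.155
v -1.918 -2.155 0.242
v -1.754 -3.064 -1.439
v -1.722 -1.837 -0.041
v -1.778 -2.712 -1.748
v -1.746 -1.485 -0.35
f 2 1 4
f 2 4 3
f 4 1 5
f 4 5 3
f 5 1 6
f 5 6 3
f 6 1 7
f 6 7 3
f 7 1 8
f 7 8 3
f 8 1 9
f 8 9 3
f 9 1 10
f 9 10 3
f 10 1 11
f 10 11 3
f 11 1 12
f 11 12 3
f 12 1 2
f 12 2 3
f 14 16 13
f 17 14 13
f 13 16 15
f 15 17 13
f 14 20 16
f 18 14 17
f 18 20 14
f 16 20 15
f 19 17 15
f 15 20 19
f 19 18 17
f 20 18 19
f 21 32 26
f 21 26 22
f 21 22 28
f 21 28 31
f 21 31 32
f 22 26 30
f 26 32 25
f 32 31 23
f 31 28 27
f 28 22 29
f 24 30 25
f 24 25 23
f 24 23 27
f 24 27 29
f 24 29 30
f 25 30 26
f 23 25 32
f 27 23 31
f 29 27 28
f 30 29 22
f 34 33 36
f 34 36 35
f 36 33 37
f 36 37 35
f 37 33 38
f 37 38 35
f 38 33 39
f 38 39 35
f 39 33 40
f 39 40 35
f 40 33 41
f 40 41 35
f 41 33 42
f 41 42 35
f 42 33 43
f 42 43 35
f 43 33 44
f 43 44 35
f 44 33 45
f 44 45 35
f 45 33 46
f 45 46 35
f 46 33 47
f 46 47 35
f 47 33 48
f 47 48 35
f 48 33 34
f 48 34 35
f 50 49 53
f 50 53 51
f 51 53 54
f 51 54 52
f 53 49 55
f 53 55 54
f 54 55 56
f 54 56 52
f 55 49 57
f 55 57 56
f 56 57 58
f 56 58 52
f 57 49 59
f 57 59 58
f 58 59 60
f 58 60 52
f 59 49 61
f 59 61 60
f 60 61 62
f 60 62 52
f 61 49 63
f 61 63 62
f 62 63 64
f 62 64 52
f 63 49 65
f 63 65 64
f 64 65 66
f 64 66 52
f 65 49 67
f 65 67 66
f 66 67 68
f 66 68 52
f 67 49 69
f 67 69 68
f 68 69 70
f 68 70 52
f 69 49 71
f 69 71 70
f 70 71 72
f 70 72 52
f 71 49 73
f 71 73 72
f 72 73 74
f 72 74 52
f 73 49 75
f 73 75 74
f 74 75 76
f 74 76 52
f 75 49 50
f 75 50 76
f 76 50 51
f 76 51 52



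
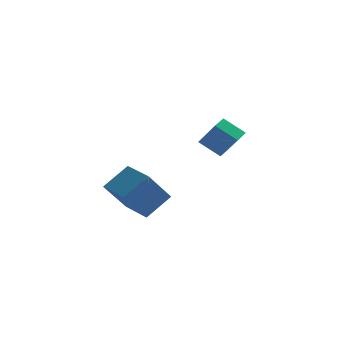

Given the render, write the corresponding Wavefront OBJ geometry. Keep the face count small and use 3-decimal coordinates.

v 1.072 1.971 -0.537
v -0.049 2.224 0.314
v 1.428 2.801 -0.316
v 0.307 3.054 0.535
v 1.953 1.226 0.845
v 0.832 1.479 1.696
v 2.309 2.056 1.066
v 1.188 2.309 1.917
v -2.959 -5.028 -0.849
v -1.879 -4.252 0.241
v -4.078 -3.678 -0.704
v -2.998 -2.901 0.387
v -2.002 -4.059 -2.487
v -0.922 -3.282 -1.396
v -3.121 -2.708 -2.341
v -2.041 -1.932 -1.251
f 2 4 1
f 5 2 1
f 1 4 3
f 3 5 1
f 2 8 4
f 6 2 5
f 6 8 2
f 4 8 3
f 7 5 3
f 3 8 7
f 7 6 5
f 8 6 7
f 10 12 9
f 13 10 9
f 9 12 11
f 11 13 9
f 10 16 12
f 14 10 13
f 14 16 10
f 12 16 11
f 15 13 11
f 11 16 15
f 15 14 13
f 16 14 15



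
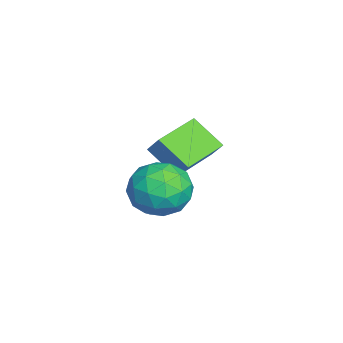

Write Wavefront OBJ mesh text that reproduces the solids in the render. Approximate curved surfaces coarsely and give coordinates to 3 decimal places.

v 2.53 -1.374 -1.187
v 3.337 -1.167 -0.356
v 2.943 -3.233 -1.124
v 3.75 -3.026 -0.293
v 2.606 -2.899 -0.047
v 2.35 -1.75 -0.086
v 3.93 -2.65 -1.394
v 3.674 -1.501 -1.433
v 4.202 -1.955 -0.484
v 3.384 -2.109 0.349
v 2.896 -2.291 -1.829
v 2.078 -2.445 -0.996
v 2.897 -1.107 -0.777
v 3.383 -3.293 -0.703
v 2.71 -3.218 -0.558
v 3.185 -3.096 -0.069
v 2.317 -1.45 -0.618
v 2.792 -1.328 -0.13
v 2.362 -2.346 0.052
v 3.488 -3.072 -1.35
v 3.963 -2.95 -0.862
v 3.095 -1.304 -1.411
v 3.57 -1.182 -0.922
v 3.918 -2.054 -1.532
v 3.88 -1.449 -0.364
v 4.123 -2.541 -0.326
v 4.229 -2.321 -0.974
v 4.078 -1.645 -0.997
v 3.399 -1.539 0.126
v 3.642 -2.631 0.163
v 2.97 -2.557 0.308
v 2.819 -1.882 0.285
v 3.908 -2.002 0.051
v 2.638 -1.769 -1.643
v 2.881 -2.861 -1.606
v 3.461 -2.518 -1.765
v 3.31 -1.843 -1.788
v 2.157 -1.859 -1.154
v 2.4 -2.951 -1.116
v 2.202 -2.755 -0.483
v 2.051 -2.079 -0.506
v 2.372 -2.398 -1.531
v -1.391 -1.609 -0.479
v -0.965 -1.196 0.263
v -0.738 -0.585 -1.425
v -0.312 -0.172 -0.684
v 0.112 -2.768 -0.696
v 0.538 -2.355 0.045
v 0.765 -1.744 -1.643
v 1.191 -1.331 -0.901
f 1 38 17
f 38 12 41
f 17 41 6
f 38 41 17
f 1 17 13
f 17 6 18
f 13 18 2
f 17 18 13
f 1 13 22
f 13 2 23
f 22 23 8
f 13 23 22
f 1 22 34
f 22 8 37
f 34 37 11
f 22 37 34
f 1 34 38
f 34 11 42
f 38 42 12
f 34 42 38
f 2 18 29
f 18 6 32
f 29 32 10
f 18 32 29
f 6 41 19
f 41 12 40
f 19 40 5
f 41 40 19
f 12 42 39
f 42 11 35
f 39 35 3
f 42 35 39
f 11 37 36
f 37 8 24
f 36 24 7
f 37 24 36
f 8 23 28
f 23 2 25
f 28 25 9
f 23 25 28
f 4 30 16
f 30 10 31
f 16 31 5
f 30 31 16
f 4 16 14
f 16 5 15
f 14 15 3
f 16 15 14
f 4 14 21
f 14 3 20
f 21 20 7
f 14 20 21
f 4 21 26
f 21 7 27
f 26 27 9
f 21 27 26
f 4 26 30
f 26 9 33
f 30 33 10
f 26 33 30
f 5 31 19
f 31 10 32
f 19 32 6
f 31 32 19
f 3 15 39
f 15 5 40
f 39 40 12
f 15 40 39
f 7 20 36
f 20 3 35
f 36 35 11
f 20 35 36
f 9 27 28
f 27 7 24
f 28 24 8
f 27 24 28
f 10 33 29
f 33 9 25
f 29 25 2
f 33 25 29
f 44 46 43
f 47 44 43
f 43 46 45
f 45 47 43
f 44 50 46
f 48 44 47
f 48 50 44
f 46 50 45
f 49 47 45
f 45 50 49
f 49 48 47
f 50 48 49



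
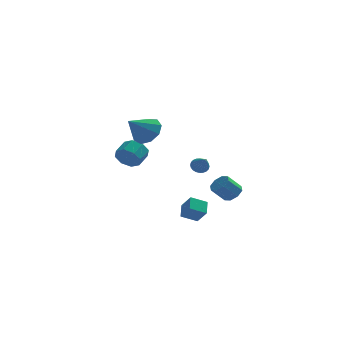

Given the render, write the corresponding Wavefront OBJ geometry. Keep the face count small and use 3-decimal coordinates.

v 3.412 -3.623 -0.948
v 3.874 -3.936 -0.635
v 3.15 -4.19 0.181
v 2.688 -3.877 -0.132
v 3.85 -3.463 -0.509
v 3.126 -3.717 0.306
v 3.569 -3.084 -0.64
v 2.845 -3.338 0.175
v 3.196 -3.02 -0.952
v 2.472 -3.275 -0.136
v 2.95 -3.31 -1.261
v 2.226 -3.564 -0.445
v 2.974 -3.783 -1.386
v 2.25 -4.037 -0.571
v 3.255 -4.162 -1.255
v 2.531 -4.416 -0.44
v 3.628 -4.225 -0.944
v 2.904 -4.48 -0.128
v -1.042 0.701 2.088
v -0.26 0.392 2.61
v -2.058 -0.141 3.112
v -0.49 0.977 2.862
v -0.979 1.432 2.752
v -1.498 1.546 2.332
v -1.803 1.264 1.797
v -1.753 0.719 1.399
v -1.37 0.166 1.323
v -0.834 -0.137 1.605
v -0.395 -0.048 2.113
v -2.135 3.257 -0.802
v -1.769 2.763 -0.243
v -1.3 3.589 0.18
v -1.665 4.083 -0.378
v -1.421 2.835 -0.769
v -0.952 3.661 -0.346
v -1.49 3.154 -1.314
v -1.021 3.98 -0.891
v -1.937 3.533 -1.559
v -1.468 4.359 -1.136
v -2.5 3.751 -1.36
v -2.031 4.577 -0.937
v -2.848 3.679 -0.834
v -2.379 4.505 -0.411
v -2.779 3.36 -0.289
v -2.31 4.186 0.134
v -2.332 2.981 -0.044
v -1.863 3.807 0.379
v 0.726 -1.665 -3.386
v 0.791 -0.834 -2.891
v 1.632 -1.48 -3.816
v 1.697 -0.649 -3.321
v 1.203 -2.171 -2.599
v 1.268 -1.34 -2.104
v 2.109 -1.986 -3.029
v 2.174 -1.155 -2.534
v 1.868 2.314 -1.073
v 2.26 2.625 -0.845
v 2.192 1.286 -0.227
v 2.091 2.673 -0.721
v 1.888 2.667 -0.652
v 1.683 2.607 -0.646
v 1.505 2.502 -0.705
v 1.383 2.369 -0.821
v 1.334 2.227 -0.974
v 1.367 2.099 -1.143
v 1.476 2.003 -1.301
v 1.645 1.955 -1.424
v 1.848 1.961 -1.494
v 2.054 2.021 -1.5
v 2.232 2.126 -1.44
v 2.354 2.259 -1.325
v 2.402 2.401 -1.171
v 2.369 2.53 -1.003
f 2 1 5
f 2 5 3
f 3 5 6
f 3 6 4
f 5 1 7
f 5 7 6
f 6 7 8
f 6 8 4
f 7 1 9
f 7 9 8
f 8 9 10
f 8 10 4
f 9 1 11
f 9 11 10
f 10 11 12
f 10 12 4
f 11 1 13
f 11 13 12
f 12 13 14
f 12 14 4
f 13 1 15
f 13 15 14
f 14 15 16
f 14 16 4
f 15 1 17
f 15 17 16
f 16 17 18
f 16 18 4
f 17 1 2
f 17 2 18
f 18 2 3
f 18 3 4
f 20 19 22
f 20 22 21
f 22 19 23
f 22 23 21
f 23 19 24
f 23 24 21
f 24 19 25
f 24 25 21
f 25 19 26
f 25 26 21
f 26 19 27
f 26 27 21
f 27 19 28
f 27 28 21
f 28 19 29
f 28 29 21
f 29 19 20
f 29 20 21
f 31 30 34
f 31 34 32
f 32 34 35
f 32 35 33
f 34 30 36
f 34 36 35
f 35 36 37
f 35 37 33
f 36 30 38
f 36 38 37
f 37 38 39
f 37 39 33
f 38 30 40
f 38 40 39
f 39 40 41
f 39 41 33
f 40 30 42
f 40 42 41
f 41 42 43
f 41 43 33
f 42 30 44
f 42 44 43
f 43 44 45
f 43 45 33
f 44 30 46
f 44 46 45
f 45 46 47
f 45 47 33
f 46 30 31
f 46 31 47
f 47 31 32
f 47 32 33
f 49 51 48
f 52 49 48
f 48 51 50
f 50 52 48
f 49 55 51
f 53 49 52
f 53 55 49
f 51 55 50
f 54 52 50
f 50 55 54
f 54 53 52
f 55 53 54
f 57 56 59
f 57 59 58
f 59 56 60
f 59 60 58
f 60 56 61
f 60 61 58
f 61 56 62
f 61 62 58
f 62 56 63
f 62 63 58
f 63 56 64
f 63 64 58
f 64 56 65
f 64 65 58
f 65 56 66
f 65 66 58
f 66 56 67
f 66 67 58
f 67 56 68
f 67 68 58
f 68 56 69
f 68 69 58
f 69 56 70
f 69 70 58
f 70 56 71
f 70 71 58
f 71 56 72
f 71 72 58
f 72 56 73
f 72 73 58
f 73 56 57
f 73 57 58



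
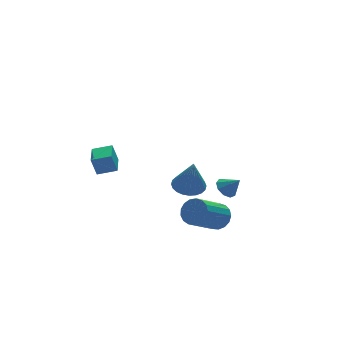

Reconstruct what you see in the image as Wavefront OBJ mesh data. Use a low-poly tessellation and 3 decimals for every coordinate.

v -4.573 3.305 -1.345
v -4.826 3.444 -0.294
v -3.995 4.38 -1.347
v -4.248 4.518 -0.296
v -3.672 2.822 -1.064
v -3.925 2.96 -0.013
v -3.094 3.896 -1.066
v -3.347 4.035 -0.015
v -0.873 -2.325 -2.157
v -0.407 -2.284 -1.533
v -1.961 -2.775 -0.339
v -2.427 -2.815 -0.963
v -0.542 -1.938 -1.566
v -2.096 -2.428 -0.373
v -0.753 -1.68 -1.735
v -2.306 -2.17 -0.541
v -0.991 -1.57 -2
v -2.545 -2.06 -0.807
v -1.203 -1.633 -2.301
v -2.757 -2.123 -1.108
v -1.339 -1.854 -2.569
v -2.892 -2.345 -1.376
v -1.368 -2.183 -2.743
v -2.922 -2.674 -1.549
v -1.284 -2.545 -2.782
v -2.838 -3.036 -1.588
v -1.106 -2.856 -2.678
v -2.66 -3.347 -1.484
v -0.874 -3.046 -2.455
v -2.428 -3.536 -1.261
v -0.643 -3.07 -2.163
v -2.196 -3.56 -0.969
v -0.464 -2.923 -1.87
v -2.018 -3.414 -0.676
v -0.378 -2.64 -1.643
v -1.932 -3.13 -0.449
v -2.728 -2.845 1.041
v -2.107 -2.309 1.168
v -2.712 -3.275 2.779
v -2.365 -2.12 1.217
v -2.679 -2.041 1.24
v -2.999 -2.084 1.232
v -3.279 -2.244 1.195
v -3.475 -2.494 1.135
v -3.557 -2.799 1.061
v -3.513 -3.11 0.983
v -3.349 -3.381 0.915
v -3.091 -3.571 0.865
v -2.778 -3.65 0.843
v -2.457 -3.606 0.85
v -2.178 -3.447 0.887
v -1.982 -3.196 0.947
v -1.9 -2.892 1.022
v -1.944 -2.58 1.099
v 0.956 0.066 -2.18
v 1.268 -0.292 -2.624
v 1.424 -0.466 -1.42
v 1.51 0.067 -2.521
v 1.492 0.425 -2.259
v 1.223 0.616 -1.96
v 0.83 0.55 -1.765
v 0.495 0.257 -1.764
v 0.376 -0.125 -1.958
v 0.528 -0.418 -2.256
v 0.881 -0.484 -2.519
f 2 4 1
f 5 2 1
f 1 4 3
f 3 5 1
f 2 8 4
f 6 2 5
f 6 8 2
f 4 8 3
f 7 5 3
f 3 8 7
f 7 6 5
f 8 6 7
f 10 9 13
f 10 13 11
f 11 13 14
f 11 14 12
f 13 9 15
f 13 15 14
f 14 15 16
f 14 16 12
f 15 9 17
f 15 17 16
f 16 17 18
f 16 18 12
f 17 9 19
f 17 19 18
f 18 19 20
f 18 20 12
f 19 9 21
f 19 21 20
f 20 21 22
f 20 22 12
f 21 9 23
f 21 23 22
f 22 23 24
f 22 24 12
f 23 9 25
f 23 25 24
f 24 25 26
f 24 26 12
f 25 9 27
f 25 27 26
f 26 27 28
f 26 28 12
f 27 9 29
f 27 29 28
f 28 29 30
f 28 30 12
f 29 9 31
f 29 31 30
f 30 31 32
f 30 32 12
f 31 9 33
f 31 33 32
f 32 33 34
f 32 34 12
f 33 9 35
f 33 35 34
f 34 35 36
f 34 36 12
f 35 9 10
f 35 10 36
f 36 10 11
f 36 11 12
f 38 37 40
f 38 40 39
f 40 37 41
f 40 41 39
f 41 37 42
f 41 42 39
f 42 37 43
f 42 43 39
f 43 37 44
f 43 44 39
f 44 37 45
f 44 45 39
f 45 37 46
f 45 46 39
f 46 37 47
f 46 47 39
f 47 37 48
f 47 48 39
f 48 37 49
f 48 49 39
f 49 37 50
f 49 50 39
f 50 37 51
f 50 51 39
f 51 37 52
f 51 52 39
f 52 37 53
f 52 53 39
f 53 37 54
f 53 54 39
f 54 37 38
f 54 38 39
f 56 55 58
f 56 58 57
f 58 55 59
f 58 59 57
f 59 55 60
f 59 60 57
f 60 55 61
f 60 61 57
f 61 55 62
f 61 62 57
f 62 55 63
f 62 63 57
f 63 55 64
f 63 64 57
f 64 55 65
f 64 65 57
f 65 55 56
f 65 56 57



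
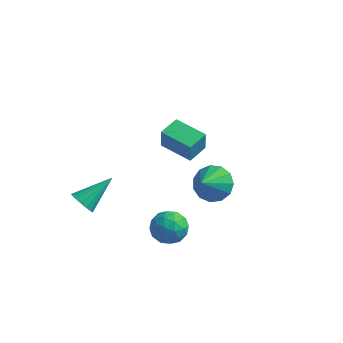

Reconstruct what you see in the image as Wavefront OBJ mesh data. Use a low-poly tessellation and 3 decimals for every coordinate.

v 4 -1.966 2.853
v 4.976 -1.835 3.118
v 3.9 -3.074 3.767
v 4.666 -1.511 3.478
v 4.144 -1.331 3.639
v 3.577 -1.353 3.55
v 3.144 -1.569 3.241
v 2.982 -1.911 2.808
v 3.144 -2.271 2.39
v 3.578 -2.533 2.118
v 4.145 -2.615 2.081
v 4.667 -2.491 2.288
v 4.976 -2.201 2.675
v -1.156 3.294 -0.415
v -1.04 3.059 0.859
v -0.872 4.475 -0.223
v -0.756 4.24 1.051
v 0.636 2.9 -0.651
v 0.752 2.665 0.623
v 0.92 4.081 -0.459
v 1.036 3.846 0.815
v -2.446 -2.796 -0.473
v -1.958 -3.283 -0.206
v -1.554 -1.304 0.613
v -1.803 -3.161 -0.5
v -1.796 -2.955 -0.788
v -1.938 -2.713 -1.005
v -2.196 -2.49 -1.099
v -2.511 -2.337 -1.05
v -2.812 -2.289 -0.869
v -3.029 -2.357 -0.597
v -3.112 -2.526 -0.297
v -3.043 -2.756 -0.038
v -2.837 -2.996 0.122
v -2.541 -3.19 0.146
v -2.224 -3.293 0.027
v 2.259 -1.573 -1.795
v 2.717 -1.84 -0.948
v 0.983 -2.48 -1.392
v 1.441 -2.747 -0.545
v 1.125 -1.807 -0.667
v 1.914 -1.247 -0.916
v 1.786 -3.073 -1.424
v 2.575 -2.513 -1.673
v 2.424 -2.767 -0.719
v 2.016 -1.985 -0.251
v 1.684 -2.335 -2.089
v 1.276 -1.553 -1.621
v 2.6 -1.627 -1.407
v 1.1 -2.693 -0.933
v 0.915 -2.141 -1.005
v 1.183 -2.298 -0.507
v 2.128 -1.278 -1.388
v 2.397 -1.435 -0.89
v 1.461 -1.416 -0.725
v 1.303 -2.885 -1.45
v 1.572 -3.042 -0.952
v 2.517 -2.022 -1.833
v 2.785 -2.179 -1.335
v 2.239 -2.904 -1.615
v 2.697 -2.329 -0.774
v 1.947 -2.862 -0.537
v 2.15 -3.054 -1.054
v 2.614 -2.724 -1.2
v 2.457 -1.869 -0.499
v 1.707 -2.402 -0.263
v 1.521 -1.85 -0.334
v 1.985 -1.52 -0.481
v 2.285 -2.414 -0.365
v 1.993 -1.918 -2.077
v 1.243 -2.451 -1.841
v 1.715 -2.8 -1.859
v 2.179 -2.47 -2.006
v 1.753 -1.458 -1.803
v 1.003 -1.991 -1.566
v 1.086 -1.596 -1.14
v 1.55 -1.266 -1.286
v 1.415 -1.906 -1.975
f 2 1 4
f 2 4 3
f 4 1 5
f 4 5 3
f 5 1 6
f 5 6 3
f 6 1 7
f 6 7 3
f 7 1 8
f 7 8 3
f 8 1 9
f 8 9 3
f 9 1 10
f 9 10 3
f 10 1 11
f 10 11 3
f 11 1 12
f 11 12 3
f 12 1 13
f 12 13 3
f 13 1 2
f 13 2 3
f 15 17 14
f 18 15 14
f 14 17 16
f 16 18 14
f 15 21 17
f 19 15 18
f 19 21 15
f 17 21 16
f 20 18 16
f 16 21 20
f 20 19 18
f 21 19 20
f 23 22 25
f 23 25 24
f 25 22 26
f 25 26 24
f 26 22 27
f 26 27 24
f 27 22 28
f 27 28 24
f 28 22 29
f 28 29 24
f 29 22 30
f 29 30 24
f 30 22 31
f 30 31 24
f 31 22 32
f 31 32 24
f 32 22 33
f 32 33 24
f 33 22 34
f 33 34 24
f 34 22 35
f 34 35 24
f 35 22 36
f 35 36 24
f 36 22 23
f 36 23 24
f 37 74 53
f 74 48 77
f 53 77 42
f 74 77 53
f 37 53 49
f 53 42 54
f 49 54 38
f 53 54 49
f 37 49 58
f 49 38 59
f 58 59 44
f 49 59 58
f 37 58 70
f 58 44 73
f 70 73 47
f 58 73 70
f 37 70 74
f 70 47 78
f 74 78 48
f 70 78 74
f 38 54 65
f 54 42 68
f 65 68 46
f 54 68 65
f 42 77 55
f 77 48 76
f 55 76 41
f 77 76 55
f 48 78 75
f 78 47 71
f 75 71 39
f 78 71 75
f 47 73 72
f 73 44 60
f 72 60 43
f 73 60 72
f 44 59 64
f 59 38 61
f 64 61 45
f 59 61 64
f 40 66 52
f 66 46 67
f 52 67 41
f 66 67 52
f 40 52 50
f 52 41 51
f 50 51 39
f 52 51 50
f 40 50 57
f 50 39 56
f 57 56 43
f 50 56 57
f 40 57 62
f 57 43 63
f 62 63 45
f 57 63 62
f 40 62 66
f 62 45 69
f 66 69 46
f 62 69 66
f 41 67 55
f 67 46 68
f 55 68 42
f 67 68 55
f 39 51 75
f 51 41 76
f 75 76 48
f 51 76 75
f 43 56 72
f 56 39 71
f 72 71 47
f 56 71 72
f 45 63 64
f 63 43 60
f 64 60 44
f 63 60 64
f 46 69 65
f 69 45 61
f 65 61 38
f 69 61 65



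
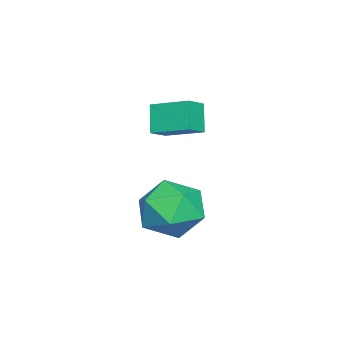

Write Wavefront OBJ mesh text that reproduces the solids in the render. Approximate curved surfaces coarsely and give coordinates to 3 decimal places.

v 3.299 1.366 0.142
v 4.002 1.158 -0.846
v 1.758 0.502 -0.774
v 2.461 0.294 -1.762
v 2.673 -0.318 -0.716
v 3.626 0.216 -0.15
v 2.134 1.444 -1.47
v 3.087 1.978 -0.904
v 3.283 1.206 -1.842
v 3.616 0.118 -1.376
v 2.144 1.542 -0.244
v 2.477 0.454 0.222
v 0.634 -0.125 2.53
v 1.366 -0.384 2.944
v 0.855 1.242 2.992
v 1.588 0.983 3.406
v 1.252 0.097 1.574
v 1.985 -0.162 1.988
v 1.474 1.464 2.036
v 2.206 1.205 2.45
f 1 12 6
f 1 6 2
f 1 2 8
f 1 8 11
f 1 11 12
f 2 6 10
f 6 12 5
f 12 11 3
f 11 8 7
f 8 2 9
f 4 10 5
f 4 5 3
f 4 3 7
f 4 7 9
f 4 9 10
f 5 10 6
f 3 5 12
f 7 3 11
f 9 7 8
f 10 9 2
f 14 16 13
f 17 14 13
f 13 16 15
f 15 17 13
f 14 20 16
f 18 14 17
f 18 20 14
f 16 20 15
f 19 17 15
f 15 20 19
f 19 18 17
f 20 18 19



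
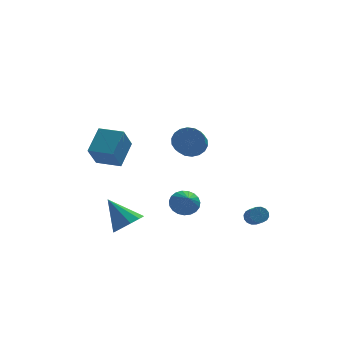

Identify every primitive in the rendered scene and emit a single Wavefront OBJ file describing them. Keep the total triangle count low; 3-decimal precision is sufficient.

v -0.09 -2.617 -0.467
v 0.739 -2.605 -0.511
v -0.03 -3.583 0.387
v 0.677 -2.382 -0.254
v 0.483 -2.2 -0.034
v 0.19 -2.09 0.111
v -0.152 -2.071 0.156
v -0.483 -2.147 0.093
v -0.746 -2.304 -0.066
v -0.895 -2.515 -0.294
v -0.906 -2.744 -0.553
v -0.775 -2.95 -0.796
v -0.526 -3.1 -0.982
v -0.201 -3.165 -1.08
v 0.143 -3.136 -1.071
v 0.446 -3.018 -0.957
v 0.657 -2.829 -0.759
v -2.931 -1.821 -2.268
v -2.435 -2.338 -1.6
v -3.909 -0.879 -0.812
v -2.121 -1.833 -1.716
v -2.117 -1.323 -2.043
v -2.424 -1.003 -2.456
v -2.925 -0.996 -2.797
v -3.428 -1.303 -2.936
v -3.741 -1.808 -2.82
v -3.745 -2.318 -2.493
v -3.438 -2.638 -2.08
v -2.938 -2.645 -1.739
v -3.2 2.455 0.867
v -2.432 3.723 1.94
v -4.492 3.255 0.845
v -3.725 4.523 1.918
v -2.655 3.297 -0.518
v -1.888 4.565 0.555
v -3.948 4.097 -0.54
v -3.18 5.365 0.533
v 3.858 -1.175 -2.64
v 4.245 -0.919 -2.364
v 4.388 -1.849 -1.703
v 4.002 -2.105 -1.98
v 4.008 -0.859 -2.228
v 4.151 -1.79 -1.568
v 3.73 -0.884 -2.203
v 3.874 -1.815 -1.543
v 3.487 -0.987 -2.296
v 3.631 -1.918 -1.635
v 3.344 -1.14 -2.48
v 3.487 -2.071 -1.82
v 3.338 -1.303 -2.708
v 3.481 -2.233 -2.047
v 3.472 -1.431 -2.917
v 3.615 -2.361 -2.256
v 3.709 -1.49 -3.052
v 3.852 -2.421 -2.392
v 3.986 -1.465 -3.077
v 4.13 -2.396 -2.417
v 4.229 -1.362 -2.985
v 4.373 -2.293 -2.324
v 4.373 -1.209 -2.8
v 4.516 -2.14 -2.14
v 4.379 -1.047 -2.573
v 4.522 -1.977 -1.912
v 0.799 0.656 2.269
v 1.643 0.354 2.182
v 1.244 -1.018 3.084
v 0.401 -0.716 3.171
v 1.66 0.57 2.519
v 1.261 -0.802 3.42
v 1.506 0.804 2.806
v 1.108 -0.569 3.708
v 1.213 1.008 2.987
v 0.815 -0.365 3.889
v 0.838 1.142 3.026
v 0.439 -0.23 3.927
v 0.455 1.18 2.915
v 0.056 -0.192 3.816
v 0.14 1.115 2.676
v -0.258 -0.258 3.577
v -0.044 0.958 2.356
v -0.443 -0.414 3.258
v -0.061 0.742 2.02
v -0.46 -0.63 2.921
v 0.092 0.509 1.732
v -0.306 -0.864 2.634
v 0.385 0.305 1.551
v -0.013 -1.068 2.453
v 0.761 0.17 1.513
v 0.362 -1.202 2.414
v 1.144 0.132 1.624
v 0.745 -1.24 2.525
v 1.458 0.198 1.863
v 1.06 -1.175 2.764
f 2 1 4
f 2 4 3
f 4 1 5
f 4 5 3
f 5 1 6
f 5 6 3
f 6 1 7
f 6 7 3
f 7 1 8
f 7 8 3
f 8 1 9
f 8 9 3
f 9 1 10
f 9 10 3
f 10 1 11
f 10 11 3
f 11 1 12
f 11 12 3
f 12 1 13
f 12 13 3
f 13 1 14
f 13 14 3
f 14 1 15
f 14 15 3
f 15 1 16
f 15 16 3
f 16 1 17
f 16 17 3
f 17 1 2
f 17 2 3
f 19 18 21
f 19 21 20
f 21 18 22
f 21 22 20
f 22 18 23
f 22 23 20
f 23 18 24
f 23 24 20
f 24 18 25
f 24 25 20
f 25 18 26
f 25 26 20
f 26 18 27
f 26 27 20
f 27 18 28
f 27 28 20
f 28 18 29
f 28 29 20
f 29 18 19
f 29 19 20
f 31 33 30
f 34 31 30
f 30 33 32
f 32 34 30
f 31 37 33
f 35 31 34
f 35 37 31
f 33 37 32
f 36 34 32
f 32 37 36
f 36 35 34
f 37 35 36
f 39 38 42
f 39 42 40
f 40 42 43
f 40 43 41
f 42 38 44
f 42 44 43
f 43 44 45
f 43 45 41
f 44 38 46
f 44 46 45
f 45 46 47
f 45 47 41
f 46 38 48
f 46 48 47
f 47 48 49
f 47 49 41
f 48 38 50
f 48 50 49
f 49 50 51
f 49 51 41
f 50 38 52
f 50 52 51
f 51 52 53
f 51 53 41
f 52 38 54
f 52 54 53
f 53 54 55
f 53 55 41
f 54 38 56
f 54 56 55
f 55 56 57
f 55 57 41
f 56 38 58
f 56 58 57
f 57 58 59
f 57 59 41
f 58 38 60
f 58 60 59
f 59 60 61
f 59 61 41
f 60 38 62
f 60 62 61
f 61 62 63
f 61 63 41
f 62 38 39
f 62 39 63
f 63 39 40
f 63 40 41
f 65 64 68
f 65 68 66
f 66 68 69
f 66 69 67
f 68 64 70
f 68 70 69
f 69 70 71
f 69 71 67
f 70 64 72
f 70 72 71
f 71 72 73
f 71 73 67
f 72 64 74
f 72 74 73
f 73 74 75
f 73 75 67
f 74 64 76
f 74 76 75
f 75 76 77
f 75 77 67
f 76 64 78
f 76 78 77
f 77 78 79
f 77 79 67
f 78 64 80
f 78 80 79
f 79 80 81
f 79 81 67
f 80 64 82
f 80 82 81
f 81 82 83
f 81 83 67
f 82 64 84
f 82 84 83
f 83 84 85
f 83 85 67
f 84 64 86
f 84 86 85
f 85 86 87
f 85 87 67
f 86 64 88
f 86 88 87
f 87 88 89
f 87 89 67
f 88 64 90
f 88 90 89
f 89 90 91
f 89 91 67
f 90 64 92
f 90 92 91
f 91 92 93
f 91 93 67
f 92 64 65
f 92 65 93
f 93 65 66
f 93 66 67



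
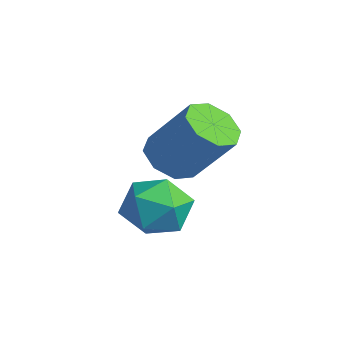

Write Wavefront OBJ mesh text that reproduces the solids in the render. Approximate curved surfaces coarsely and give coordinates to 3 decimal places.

v -0.802 2.744 -2.242
v -0.196 3.163 -2.841
v 0.869 3.974 -1.198
v 0.262 3.556 -0.598
v -0.765 3.585 -2.681
v 0.299 4.397 -1.038
v -1.356 3.515 -2.264
v -0.292 4.327 -0.62
v -1.623 2.994 -1.834
v -0.558 3.805 -0.19
v -1.409 2.326 -1.642
v -0.344 3.137 0.001
v -0.839 1.903 -1.802
v 0.225 2.715 -0.159
v -0.248 1.973 -2.22
v 0.816 2.785 -0.576
v 0.018 2.495 -2.65
v 1.083 3.306 -1.006
v 0.347 2.947 -3.454
v 0.778 2.303 -4.298
v -0.818 1.577 -3.002
v -0.387 0.933 -3.846
v 0.252 1.173 -2.925
v 0.972 2.019 -3.205
v -1.012 1.861 -4.095
v -0.292 2.707 -4.375
v -0.062 1.631 -4.694
v 0.719 1.206 -3.971
v -0.759 2.674 -3.329
v 0.022 2.249 -2.606
f 2 1 5
f 2 5 3
f 3 5 6
f 3 6 4
f 5 1 7
f 5 7 6
f 6 7 8
f 6 8 4
f 7 1 9
f 7 9 8
f 8 9 10
f 8 10 4
f 9 1 11
f 9 11 10
f 10 11 12
f 10 12 4
f 11 1 13
f 11 13 12
f 12 13 14
f 12 14 4
f 13 1 15
f 13 15 14
f 14 15 16
f 14 16 4
f 15 1 17
f 15 17 16
f 16 17 18
f 16 18 4
f 17 1 2
f 17 2 18
f 18 2 3
f 18 3 4
f 19 30 24
f 19 24 20
f 19 20 26
f 19 26 29
f 19 29 30
f 20 24 28
f 24 30 23
f 30 29 21
f 29 26 25
f 26 20 27
f 22 28 23
f 22 23 21
f 22 21 25
f 22 25 27
f 22 27 28
f 23 28 24
f 21 23 30
f 25 21 29
f 27 25 26
f 28 27 20

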